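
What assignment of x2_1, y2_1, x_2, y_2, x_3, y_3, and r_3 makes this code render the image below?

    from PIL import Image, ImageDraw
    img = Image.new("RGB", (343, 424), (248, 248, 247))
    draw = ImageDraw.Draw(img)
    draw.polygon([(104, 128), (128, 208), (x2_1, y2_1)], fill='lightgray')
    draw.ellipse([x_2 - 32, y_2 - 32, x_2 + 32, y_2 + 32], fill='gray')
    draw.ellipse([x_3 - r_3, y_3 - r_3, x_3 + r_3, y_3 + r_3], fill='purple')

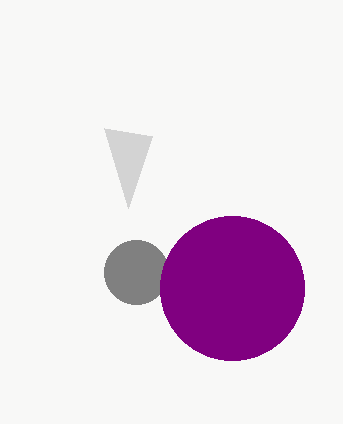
x2_1 = 152; y2_1 = 136; x_2 = 136; y_2 = 272; x_3 = 232; y_3 = 288; r_3 = 72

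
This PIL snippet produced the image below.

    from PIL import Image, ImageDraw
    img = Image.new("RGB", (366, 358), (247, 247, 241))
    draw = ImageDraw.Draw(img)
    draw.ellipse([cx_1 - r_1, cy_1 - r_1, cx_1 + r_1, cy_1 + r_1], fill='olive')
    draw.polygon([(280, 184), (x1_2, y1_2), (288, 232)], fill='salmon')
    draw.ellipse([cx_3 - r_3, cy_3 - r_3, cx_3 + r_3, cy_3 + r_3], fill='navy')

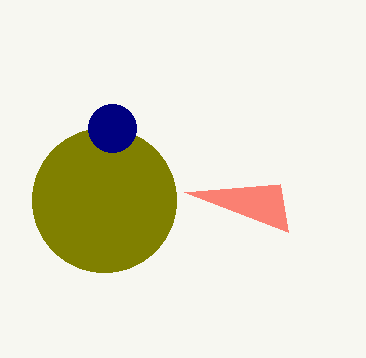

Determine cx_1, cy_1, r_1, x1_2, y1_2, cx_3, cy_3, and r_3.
cx_1 = 104
cy_1 = 200
r_1 = 72
x1_2 = 184
y1_2 = 192
cx_3 = 112
cy_3 = 128
r_3 = 24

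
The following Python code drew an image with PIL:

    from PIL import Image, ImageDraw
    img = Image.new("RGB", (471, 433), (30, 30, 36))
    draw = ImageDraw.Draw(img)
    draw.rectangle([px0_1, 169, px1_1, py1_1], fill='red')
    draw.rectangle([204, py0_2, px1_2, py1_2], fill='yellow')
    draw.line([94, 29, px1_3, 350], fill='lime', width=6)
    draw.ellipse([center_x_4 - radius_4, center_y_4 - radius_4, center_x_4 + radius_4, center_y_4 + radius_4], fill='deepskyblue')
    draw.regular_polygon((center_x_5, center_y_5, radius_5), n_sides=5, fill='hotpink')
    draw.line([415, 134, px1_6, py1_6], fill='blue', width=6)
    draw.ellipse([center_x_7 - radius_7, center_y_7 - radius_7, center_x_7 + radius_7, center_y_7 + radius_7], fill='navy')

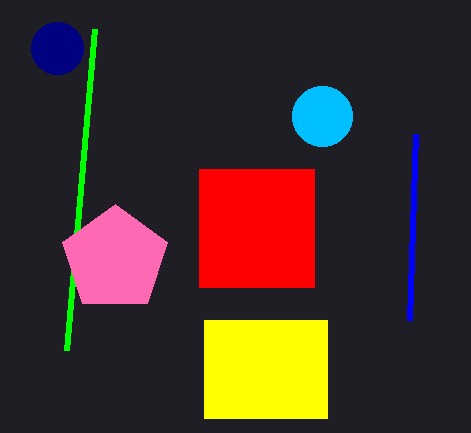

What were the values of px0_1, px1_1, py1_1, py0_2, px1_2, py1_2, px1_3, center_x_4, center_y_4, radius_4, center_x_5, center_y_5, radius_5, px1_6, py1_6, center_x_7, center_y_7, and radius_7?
px0_1 = 199
px1_1 = 314
py1_1 = 287
py0_2 = 320
px1_2 = 327
py1_2 = 418
px1_3 = 66
center_x_4 = 322
center_y_4 = 116
radius_4 = 30
center_x_5 = 115
center_y_5 = 259
radius_5 = 55
px1_6 = 409
py1_6 = 320
center_x_7 = 57
center_y_7 = 48
radius_7 = 26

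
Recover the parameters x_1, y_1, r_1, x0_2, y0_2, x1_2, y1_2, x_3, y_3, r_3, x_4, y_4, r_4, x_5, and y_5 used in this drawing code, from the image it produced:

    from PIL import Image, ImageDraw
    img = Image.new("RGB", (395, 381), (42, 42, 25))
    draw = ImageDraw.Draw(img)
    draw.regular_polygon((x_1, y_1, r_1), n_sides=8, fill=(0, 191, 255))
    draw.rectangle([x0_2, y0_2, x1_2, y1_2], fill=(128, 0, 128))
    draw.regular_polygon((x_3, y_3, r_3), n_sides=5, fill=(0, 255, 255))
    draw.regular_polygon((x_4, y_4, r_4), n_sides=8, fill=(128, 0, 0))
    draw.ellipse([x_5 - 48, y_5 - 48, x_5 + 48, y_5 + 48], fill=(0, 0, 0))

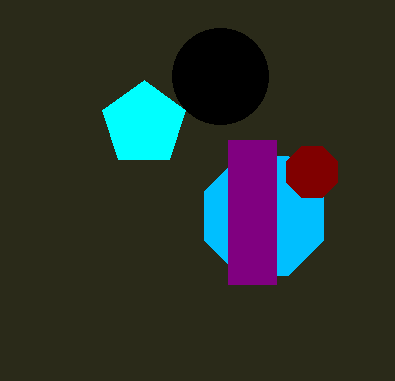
x_1 = 264; y_1 = 216; r_1 = 64; x0_2 = 228; y0_2 = 140; x1_2 = 276; y1_2 = 284; x_3 = 144; y_3 = 124; r_3 = 44; x_4 = 312; y_4 = 172; r_4 = 28; x_5 = 220; y_5 = 76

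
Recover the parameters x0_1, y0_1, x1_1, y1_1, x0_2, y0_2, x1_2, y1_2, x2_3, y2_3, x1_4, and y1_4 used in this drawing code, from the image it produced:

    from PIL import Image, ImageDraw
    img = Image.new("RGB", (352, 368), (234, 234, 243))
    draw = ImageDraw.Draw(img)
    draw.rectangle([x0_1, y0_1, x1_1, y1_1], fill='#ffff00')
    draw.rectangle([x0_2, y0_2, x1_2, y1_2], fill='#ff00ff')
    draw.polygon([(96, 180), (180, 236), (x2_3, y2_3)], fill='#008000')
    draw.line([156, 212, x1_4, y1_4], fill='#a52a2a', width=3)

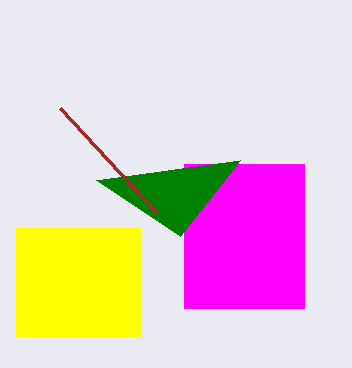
x0_1 = 16
y0_1 = 228
x1_1 = 140
y1_1 = 336
x0_2 = 184
y0_2 = 164
x1_2 = 304
y1_2 = 308
x2_3 = 240
y2_3 = 160
x1_4 = 60
y1_4 = 108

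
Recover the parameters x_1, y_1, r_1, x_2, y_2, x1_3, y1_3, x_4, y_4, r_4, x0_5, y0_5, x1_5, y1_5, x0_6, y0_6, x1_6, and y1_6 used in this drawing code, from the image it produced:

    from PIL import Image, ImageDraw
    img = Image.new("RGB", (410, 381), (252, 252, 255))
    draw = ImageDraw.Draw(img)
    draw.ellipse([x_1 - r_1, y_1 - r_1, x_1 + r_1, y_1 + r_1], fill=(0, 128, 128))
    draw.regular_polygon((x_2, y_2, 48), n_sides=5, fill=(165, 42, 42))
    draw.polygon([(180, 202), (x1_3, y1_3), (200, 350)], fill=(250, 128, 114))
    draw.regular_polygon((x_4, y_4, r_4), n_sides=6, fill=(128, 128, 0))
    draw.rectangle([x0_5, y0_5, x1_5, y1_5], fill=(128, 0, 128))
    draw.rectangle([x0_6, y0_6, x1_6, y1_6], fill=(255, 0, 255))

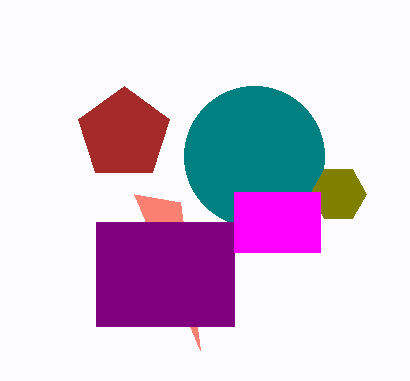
x_1 = 254; y_1 = 156; r_1 = 70; x_2 = 124; y_2 = 134; x1_3 = 134; y1_3 = 194; x_4 = 338; y_4 = 194; r_4 = 28; x0_5 = 96; y0_5 = 222; x1_5 = 234; y1_5 = 326; x0_6 = 234; y0_6 = 192; x1_6 = 320; y1_6 = 252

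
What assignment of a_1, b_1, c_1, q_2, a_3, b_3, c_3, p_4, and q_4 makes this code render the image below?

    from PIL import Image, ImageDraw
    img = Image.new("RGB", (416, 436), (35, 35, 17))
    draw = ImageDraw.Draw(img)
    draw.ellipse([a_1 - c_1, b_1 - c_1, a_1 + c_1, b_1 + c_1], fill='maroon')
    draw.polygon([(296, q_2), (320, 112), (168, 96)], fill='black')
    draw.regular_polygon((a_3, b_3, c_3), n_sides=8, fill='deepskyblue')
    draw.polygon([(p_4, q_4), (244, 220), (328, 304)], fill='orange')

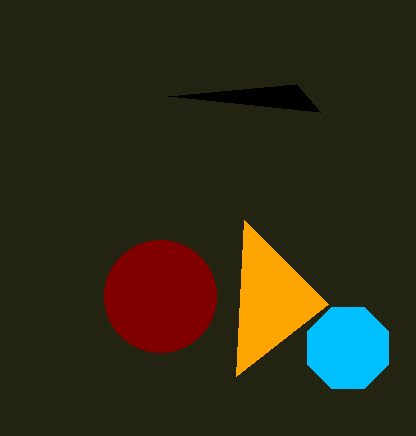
a_1 = 160
b_1 = 296
c_1 = 56
q_2 = 84
a_3 = 348
b_3 = 348
c_3 = 44
p_4 = 236
q_4 = 376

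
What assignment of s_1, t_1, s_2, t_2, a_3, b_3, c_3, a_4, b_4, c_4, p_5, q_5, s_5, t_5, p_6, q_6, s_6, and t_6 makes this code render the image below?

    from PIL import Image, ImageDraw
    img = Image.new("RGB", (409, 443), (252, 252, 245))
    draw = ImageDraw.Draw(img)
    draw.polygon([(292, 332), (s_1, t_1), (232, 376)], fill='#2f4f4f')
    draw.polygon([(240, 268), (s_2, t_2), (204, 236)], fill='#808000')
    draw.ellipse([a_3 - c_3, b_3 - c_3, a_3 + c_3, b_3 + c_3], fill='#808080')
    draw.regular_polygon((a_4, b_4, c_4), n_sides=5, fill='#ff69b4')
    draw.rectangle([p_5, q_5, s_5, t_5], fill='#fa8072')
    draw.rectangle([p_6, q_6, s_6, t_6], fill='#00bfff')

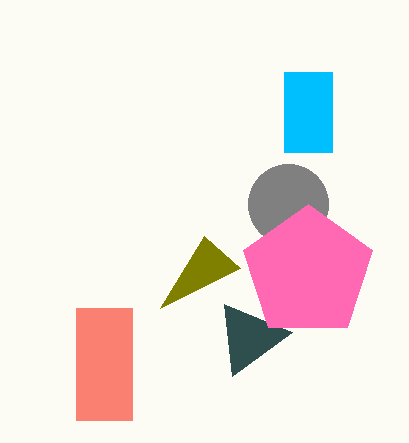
s_1 = 224; t_1 = 304; s_2 = 160; t_2 = 308; a_3 = 288; b_3 = 204; c_3 = 40; a_4 = 308; b_4 = 272; c_4 = 68; p_5 = 76; q_5 = 308; s_5 = 132; t_5 = 420; p_6 = 284; q_6 = 72; s_6 = 332; t_6 = 152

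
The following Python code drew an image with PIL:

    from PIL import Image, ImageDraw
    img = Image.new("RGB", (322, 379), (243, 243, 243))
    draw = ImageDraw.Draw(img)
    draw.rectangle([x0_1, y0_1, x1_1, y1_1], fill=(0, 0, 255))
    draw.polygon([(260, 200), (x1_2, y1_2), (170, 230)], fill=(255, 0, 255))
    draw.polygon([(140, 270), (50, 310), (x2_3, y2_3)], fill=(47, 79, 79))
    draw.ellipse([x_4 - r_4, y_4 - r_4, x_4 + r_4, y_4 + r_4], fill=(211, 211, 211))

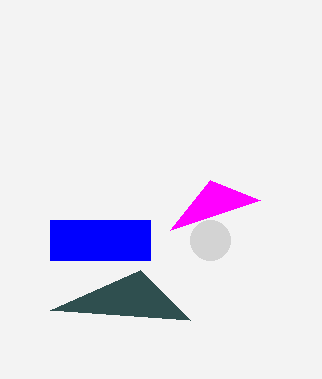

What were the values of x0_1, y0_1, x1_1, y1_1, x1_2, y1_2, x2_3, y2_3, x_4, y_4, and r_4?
x0_1 = 50; y0_1 = 220; x1_1 = 150; y1_1 = 260; x1_2 = 210; y1_2 = 180; x2_3 = 190; y2_3 = 320; x_4 = 210; y_4 = 240; r_4 = 20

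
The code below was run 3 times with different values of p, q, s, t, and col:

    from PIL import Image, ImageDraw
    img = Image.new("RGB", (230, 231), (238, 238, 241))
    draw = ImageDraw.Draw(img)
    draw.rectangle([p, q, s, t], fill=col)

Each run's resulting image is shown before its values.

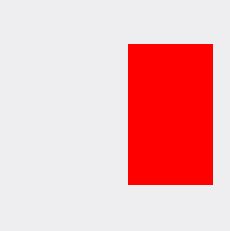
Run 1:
p = 128; q = 44; s = 212; t = 184; col = 'red'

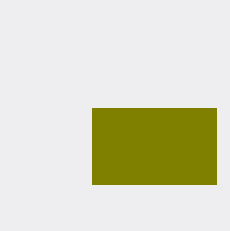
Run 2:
p = 92
q = 108
s = 216
t = 184
col = 'olive'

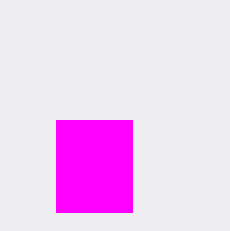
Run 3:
p = 56, q = 120, s = 132, t = 212, col = 'magenta'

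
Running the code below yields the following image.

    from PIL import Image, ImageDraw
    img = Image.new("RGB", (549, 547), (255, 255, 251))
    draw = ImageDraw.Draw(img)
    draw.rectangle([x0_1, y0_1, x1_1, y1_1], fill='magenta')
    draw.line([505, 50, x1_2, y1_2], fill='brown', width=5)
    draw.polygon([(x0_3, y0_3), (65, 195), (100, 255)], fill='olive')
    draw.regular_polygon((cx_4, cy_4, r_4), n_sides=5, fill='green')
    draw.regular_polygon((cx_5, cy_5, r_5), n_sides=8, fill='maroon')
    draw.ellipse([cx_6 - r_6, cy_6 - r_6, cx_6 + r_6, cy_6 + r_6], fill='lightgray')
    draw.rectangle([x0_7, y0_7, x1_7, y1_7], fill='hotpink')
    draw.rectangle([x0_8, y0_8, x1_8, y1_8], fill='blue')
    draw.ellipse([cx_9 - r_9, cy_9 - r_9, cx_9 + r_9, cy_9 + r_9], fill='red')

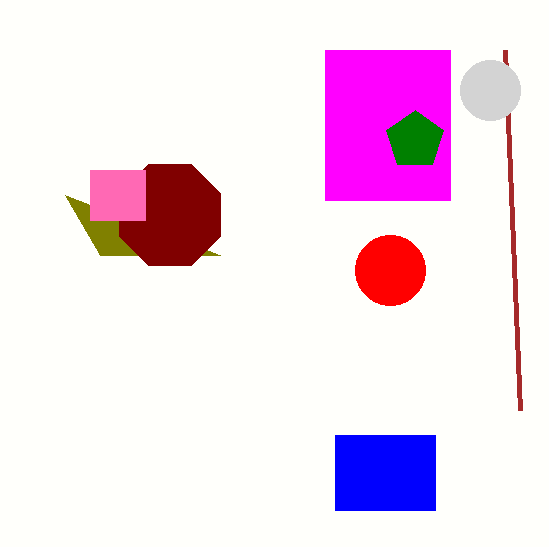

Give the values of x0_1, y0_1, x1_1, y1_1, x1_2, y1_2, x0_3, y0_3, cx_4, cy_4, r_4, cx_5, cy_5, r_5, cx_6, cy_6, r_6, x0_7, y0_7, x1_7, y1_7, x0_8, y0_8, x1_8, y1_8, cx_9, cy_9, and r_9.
x0_1 = 325, y0_1 = 50, x1_1 = 450, y1_1 = 200, x1_2 = 520, y1_2 = 410, x0_3 = 220, y0_3 = 255, cx_4 = 415, cy_4 = 140, r_4 = 30, cx_5 = 170, cy_5 = 215, r_5 = 55, cx_6 = 490, cy_6 = 90, r_6 = 30, x0_7 = 90, y0_7 = 170, x1_7 = 145, y1_7 = 220, x0_8 = 335, y0_8 = 435, x1_8 = 435, y1_8 = 510, cx_9 = 390, cy_9 = 270, r_9 = 35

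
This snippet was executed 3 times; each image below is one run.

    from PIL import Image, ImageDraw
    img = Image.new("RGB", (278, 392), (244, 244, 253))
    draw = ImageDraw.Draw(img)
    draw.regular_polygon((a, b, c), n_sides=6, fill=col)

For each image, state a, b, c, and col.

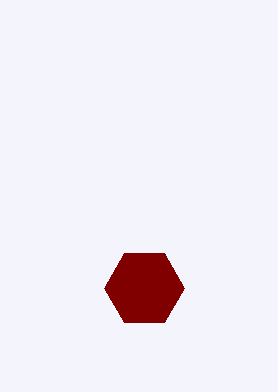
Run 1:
a = 144; b = 288; c = 40; col = 'maroon'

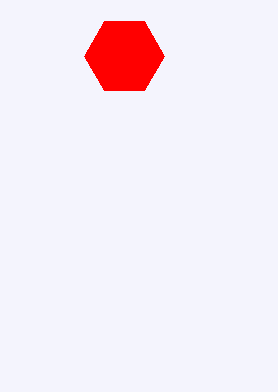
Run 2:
a = 124, b = 56, c = 40, col = 'red'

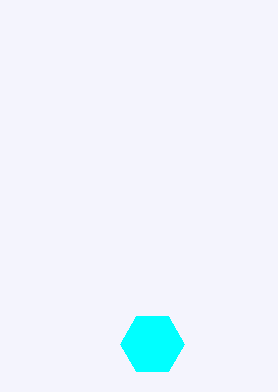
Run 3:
a = 152
b = 344
c = 32
col = 'cyan'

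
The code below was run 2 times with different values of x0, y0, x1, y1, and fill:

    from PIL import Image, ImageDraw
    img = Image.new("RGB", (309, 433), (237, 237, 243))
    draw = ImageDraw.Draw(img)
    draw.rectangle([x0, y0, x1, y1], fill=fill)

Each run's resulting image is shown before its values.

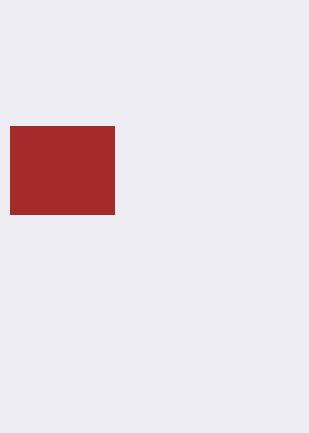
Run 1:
x0 = 10; y0 = 126; x1 = 114; y1 = 214; fill = 'brown'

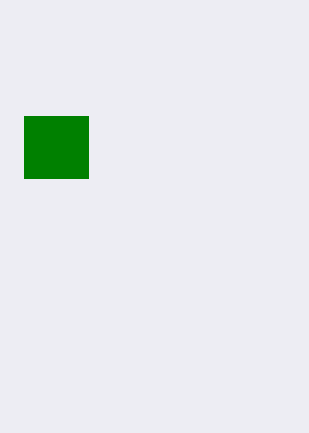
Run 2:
x0 = 24
y0 = 116
x1 = 88
y1 = 178
fill = 'green'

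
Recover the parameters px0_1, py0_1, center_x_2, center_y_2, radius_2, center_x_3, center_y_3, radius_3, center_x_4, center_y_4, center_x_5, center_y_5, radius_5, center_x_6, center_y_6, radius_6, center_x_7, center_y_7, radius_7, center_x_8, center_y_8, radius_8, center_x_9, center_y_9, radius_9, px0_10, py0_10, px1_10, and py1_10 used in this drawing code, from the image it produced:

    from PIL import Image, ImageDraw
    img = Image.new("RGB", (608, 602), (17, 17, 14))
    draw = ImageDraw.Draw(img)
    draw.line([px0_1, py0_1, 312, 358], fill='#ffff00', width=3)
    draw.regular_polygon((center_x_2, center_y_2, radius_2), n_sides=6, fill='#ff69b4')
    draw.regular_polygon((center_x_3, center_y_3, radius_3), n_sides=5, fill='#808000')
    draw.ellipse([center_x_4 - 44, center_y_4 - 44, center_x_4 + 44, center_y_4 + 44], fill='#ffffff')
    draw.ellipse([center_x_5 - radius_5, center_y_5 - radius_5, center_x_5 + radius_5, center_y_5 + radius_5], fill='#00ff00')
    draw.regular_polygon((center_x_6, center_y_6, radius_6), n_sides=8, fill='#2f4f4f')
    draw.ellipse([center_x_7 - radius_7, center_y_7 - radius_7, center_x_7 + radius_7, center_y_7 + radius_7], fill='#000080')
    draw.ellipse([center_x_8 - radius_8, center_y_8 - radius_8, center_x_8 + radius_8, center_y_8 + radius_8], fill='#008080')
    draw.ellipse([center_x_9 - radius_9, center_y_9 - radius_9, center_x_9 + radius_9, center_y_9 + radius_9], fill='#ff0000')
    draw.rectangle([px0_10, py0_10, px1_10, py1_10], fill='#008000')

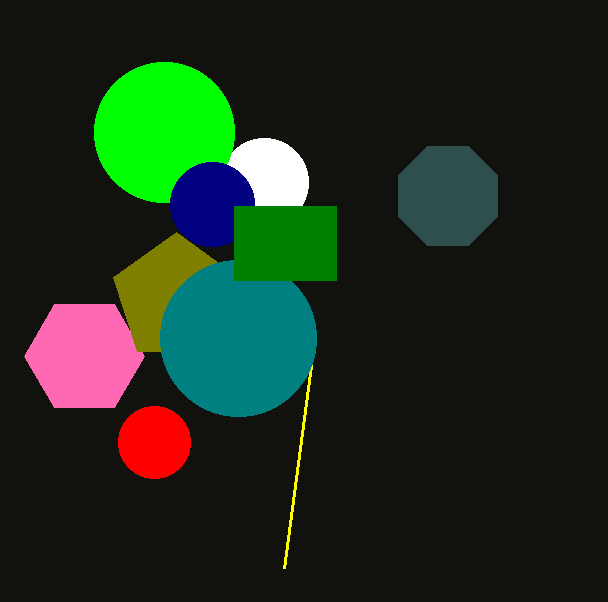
px0_1 = 284, py0_1 = 568, center_x_2 = 84, center_y_2 = 356, radius_2 = 60, center_x_3 = 176, center_y_3 = 298, radius_3 = 66, center_x_4 = 264, center_y_4 = 182, center_x_5 = 164, center_y_5 = 132, radius_5 = 70, center_x_6 = 448, center_y_6 = 196, radius_6 = 54, center_x_7 = 212, center_y_7 = 204, radius_7 = 42, center_x_8 = 238, center_y_8 = 338, radius_8 = 78, center_x_9 = 154, center_y_9 = 442, radius_9 = 36, px0_10 = 234, py0_10 = 206, px1_10 = 336, py1_10 = 280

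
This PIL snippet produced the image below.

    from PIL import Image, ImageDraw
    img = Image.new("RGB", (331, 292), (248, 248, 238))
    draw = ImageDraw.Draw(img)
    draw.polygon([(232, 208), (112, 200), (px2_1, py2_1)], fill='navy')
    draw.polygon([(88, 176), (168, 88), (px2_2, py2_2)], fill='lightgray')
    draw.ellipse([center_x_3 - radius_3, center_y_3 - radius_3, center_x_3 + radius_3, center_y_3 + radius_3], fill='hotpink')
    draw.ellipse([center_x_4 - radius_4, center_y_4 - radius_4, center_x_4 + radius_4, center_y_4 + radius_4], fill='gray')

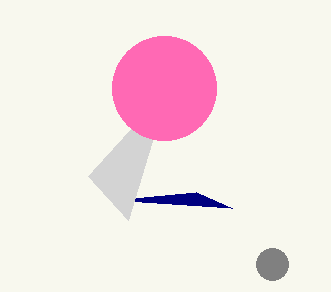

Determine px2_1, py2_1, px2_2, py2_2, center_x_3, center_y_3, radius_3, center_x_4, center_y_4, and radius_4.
px2_1 = 196; py2_1 = 192; px2_2 = 128; py2_2 = 220; center_x_3 = 164; center_y_3 = 88; radius_3 = 52; center_x_4 = 272; center_y_4 = 264; radius_4 = 16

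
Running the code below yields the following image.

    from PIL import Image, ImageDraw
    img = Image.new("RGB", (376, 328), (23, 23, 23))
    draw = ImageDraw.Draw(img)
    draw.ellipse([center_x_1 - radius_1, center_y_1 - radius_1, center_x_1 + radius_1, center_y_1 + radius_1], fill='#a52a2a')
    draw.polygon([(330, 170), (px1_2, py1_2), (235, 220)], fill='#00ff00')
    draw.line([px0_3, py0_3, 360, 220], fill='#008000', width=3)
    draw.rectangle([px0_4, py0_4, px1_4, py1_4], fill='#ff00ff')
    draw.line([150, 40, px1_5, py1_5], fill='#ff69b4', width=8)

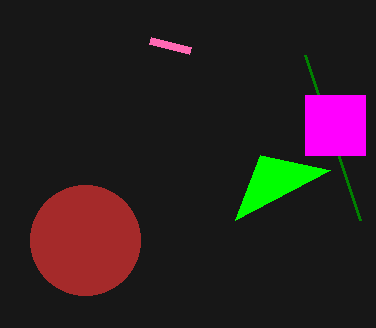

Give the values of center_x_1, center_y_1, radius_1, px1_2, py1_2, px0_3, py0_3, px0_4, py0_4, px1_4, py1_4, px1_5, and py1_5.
center_x_1 = 85, center_y_1 = 240, radius_1 = 55, px1_2 = 260, py1_2 = 155, px0_3 = 305, py0_3 = 55, px0_4 = 305, py0_4 = 95, px1_4 = 365, py1_4 = 155, px1_5 = 190, py1_5 = 50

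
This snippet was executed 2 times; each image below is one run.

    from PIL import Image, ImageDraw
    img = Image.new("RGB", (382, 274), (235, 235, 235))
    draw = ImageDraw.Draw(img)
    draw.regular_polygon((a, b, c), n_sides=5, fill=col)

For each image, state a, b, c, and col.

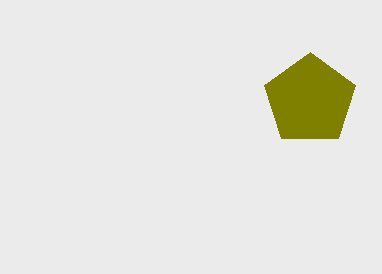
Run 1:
a = 310; b = 100; c = 48; col = 'olive'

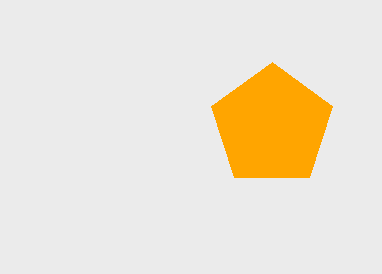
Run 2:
a = 272
b = 126
c = 64
col = 'orange'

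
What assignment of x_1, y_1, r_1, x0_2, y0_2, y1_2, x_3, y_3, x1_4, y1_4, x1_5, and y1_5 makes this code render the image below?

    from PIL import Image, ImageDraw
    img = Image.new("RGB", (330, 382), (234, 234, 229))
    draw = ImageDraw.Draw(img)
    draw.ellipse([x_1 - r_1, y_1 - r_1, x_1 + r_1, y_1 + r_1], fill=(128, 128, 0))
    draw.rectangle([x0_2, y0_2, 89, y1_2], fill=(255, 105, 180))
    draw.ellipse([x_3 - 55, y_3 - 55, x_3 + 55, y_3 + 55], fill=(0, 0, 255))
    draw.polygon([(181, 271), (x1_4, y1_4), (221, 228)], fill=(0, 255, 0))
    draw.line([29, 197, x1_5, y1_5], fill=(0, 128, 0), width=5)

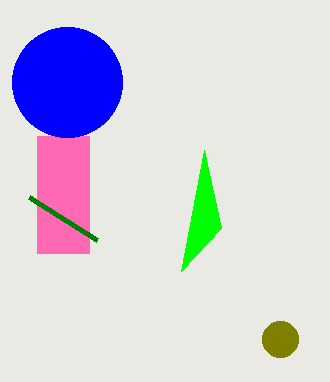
x_1 = 280
y_1 = 339
r_1 = 18
x0_2 = 37
y0_2 = 136
y1_2 = 253
x_3 = 67
y_3 = 82
x1_4 = 204
y1_4 = 150
x1_5 = 97
y1_5 = 240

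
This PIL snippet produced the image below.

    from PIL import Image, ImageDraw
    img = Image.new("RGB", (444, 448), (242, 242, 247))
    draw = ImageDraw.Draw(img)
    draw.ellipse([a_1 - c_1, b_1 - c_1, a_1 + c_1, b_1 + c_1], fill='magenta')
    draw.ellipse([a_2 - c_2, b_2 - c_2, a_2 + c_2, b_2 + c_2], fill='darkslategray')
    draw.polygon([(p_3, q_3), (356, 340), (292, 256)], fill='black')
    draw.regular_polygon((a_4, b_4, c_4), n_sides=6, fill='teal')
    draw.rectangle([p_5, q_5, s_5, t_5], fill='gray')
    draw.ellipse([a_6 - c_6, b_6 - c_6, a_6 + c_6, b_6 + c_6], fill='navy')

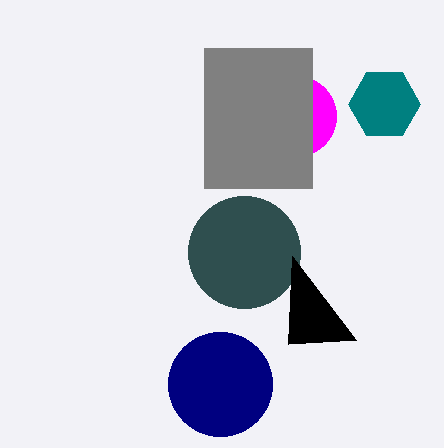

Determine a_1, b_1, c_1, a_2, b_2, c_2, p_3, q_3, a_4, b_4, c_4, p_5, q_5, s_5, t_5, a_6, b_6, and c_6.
a_1 = 296
b_1 = 116
c_1 = 40
a_2 = 244
b_2 = 252
c_2 = 56
p_3 = 288
q_3 = 344
a_4 = 384
b_4 = 104
c_4 = 36
p_5 = 204
q_5 = 48
s_5 = 312
t_5 = 188
a_6 = 220
b_6 = 384
c_6 = 52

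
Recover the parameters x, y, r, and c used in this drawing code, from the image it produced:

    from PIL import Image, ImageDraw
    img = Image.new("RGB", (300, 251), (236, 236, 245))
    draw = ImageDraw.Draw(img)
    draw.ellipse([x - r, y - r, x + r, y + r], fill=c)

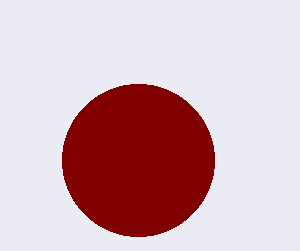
x = 138
y = 160
r = 76
c = 'maroon'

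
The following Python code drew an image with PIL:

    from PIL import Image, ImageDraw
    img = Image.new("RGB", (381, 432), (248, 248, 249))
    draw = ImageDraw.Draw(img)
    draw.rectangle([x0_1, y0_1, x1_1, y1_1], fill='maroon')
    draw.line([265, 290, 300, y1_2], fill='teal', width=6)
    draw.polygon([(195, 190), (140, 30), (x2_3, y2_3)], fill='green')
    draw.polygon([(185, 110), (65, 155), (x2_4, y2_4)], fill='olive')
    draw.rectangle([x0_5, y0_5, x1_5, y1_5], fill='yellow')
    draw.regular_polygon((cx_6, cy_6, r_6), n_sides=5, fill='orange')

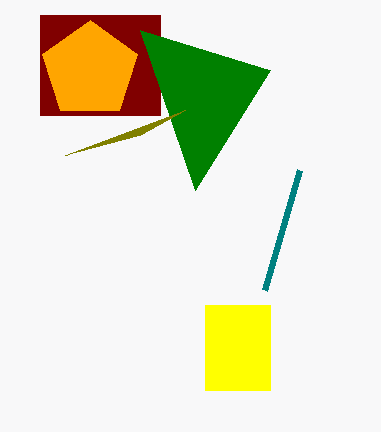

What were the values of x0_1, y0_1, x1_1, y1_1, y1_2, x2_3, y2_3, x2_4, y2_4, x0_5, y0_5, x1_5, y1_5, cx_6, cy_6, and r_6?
x0_1 = 40, y0_1 = 15, x1_1 = 160, y1_1 = 115, y1_2 = 170, x2_3 = 270, y2_3 = 70, x2_4 = 140, y2_4 = 135, x0_5 = 205, y0_5 = 305, x1_5 = 270, y1_5 = 390, cx_6 = 90, cy_6 = 70, r_6 = 50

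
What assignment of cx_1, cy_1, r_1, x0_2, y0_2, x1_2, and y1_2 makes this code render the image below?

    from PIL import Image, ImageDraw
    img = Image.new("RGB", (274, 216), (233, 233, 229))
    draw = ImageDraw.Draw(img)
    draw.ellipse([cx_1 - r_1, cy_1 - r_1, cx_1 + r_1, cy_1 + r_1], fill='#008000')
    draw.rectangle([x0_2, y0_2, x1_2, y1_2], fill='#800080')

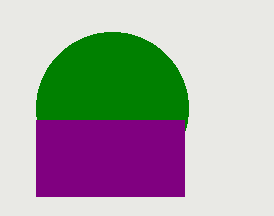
cx_1 = 112, cy_1 = 108, r_1 = 76, x0_2 = 36, y0_2 = 120, x1_2 = 184, y1_2 = 196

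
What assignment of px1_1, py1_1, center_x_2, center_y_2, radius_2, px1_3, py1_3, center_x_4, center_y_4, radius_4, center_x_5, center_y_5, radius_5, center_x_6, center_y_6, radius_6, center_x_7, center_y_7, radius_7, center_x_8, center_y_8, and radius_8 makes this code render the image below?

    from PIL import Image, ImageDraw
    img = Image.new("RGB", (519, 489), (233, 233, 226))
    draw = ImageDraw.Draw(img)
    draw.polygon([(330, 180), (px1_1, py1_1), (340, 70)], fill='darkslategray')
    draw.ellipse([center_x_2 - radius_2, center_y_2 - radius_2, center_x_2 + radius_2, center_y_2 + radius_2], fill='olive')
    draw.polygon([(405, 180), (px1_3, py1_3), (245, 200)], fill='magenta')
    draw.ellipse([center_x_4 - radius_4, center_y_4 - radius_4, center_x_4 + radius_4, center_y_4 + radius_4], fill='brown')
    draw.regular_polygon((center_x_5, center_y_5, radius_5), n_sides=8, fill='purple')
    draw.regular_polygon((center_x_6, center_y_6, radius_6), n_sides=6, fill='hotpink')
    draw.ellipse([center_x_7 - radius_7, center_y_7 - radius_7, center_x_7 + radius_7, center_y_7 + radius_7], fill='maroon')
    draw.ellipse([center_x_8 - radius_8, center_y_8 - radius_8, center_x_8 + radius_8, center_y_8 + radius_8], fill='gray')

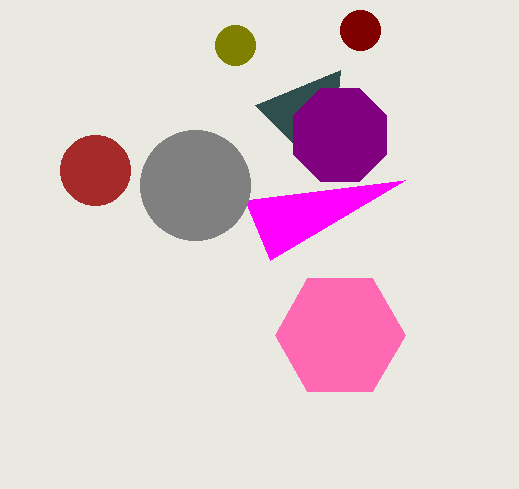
px1_1 = 255; py1_1 = 105; center_x_2 = 235; center_y_2 = 45; radius_2 = 20; px1_3 = 270; py1_3 = 260; center_x_4 = 95; center_y_4 = 170; radius_4 = 35; center_x_5 = 340; center_y_5 = 135; radius_5 = 50; center_x_6 = 340; center_y_6 = 335; radius_6 = 65; center_x_7 = 360; center_y_7 = 30; radius_7 = 20; center_x_8 = 195; center_y_8 = 185; radius_8 = 55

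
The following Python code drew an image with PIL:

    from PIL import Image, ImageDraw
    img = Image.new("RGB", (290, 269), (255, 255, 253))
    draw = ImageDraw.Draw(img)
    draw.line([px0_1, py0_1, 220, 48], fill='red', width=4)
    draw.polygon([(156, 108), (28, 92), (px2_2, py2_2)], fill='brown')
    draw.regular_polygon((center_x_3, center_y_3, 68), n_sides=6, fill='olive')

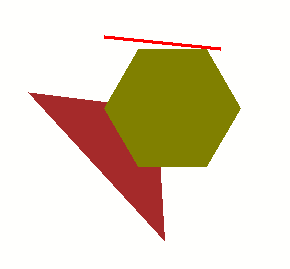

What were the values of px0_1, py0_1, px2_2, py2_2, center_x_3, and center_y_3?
px0_1 = 104; py0_1 = 36; px2_2 = 164; py2_2 = 240; center_x_3 = 172; center_y_3 = 108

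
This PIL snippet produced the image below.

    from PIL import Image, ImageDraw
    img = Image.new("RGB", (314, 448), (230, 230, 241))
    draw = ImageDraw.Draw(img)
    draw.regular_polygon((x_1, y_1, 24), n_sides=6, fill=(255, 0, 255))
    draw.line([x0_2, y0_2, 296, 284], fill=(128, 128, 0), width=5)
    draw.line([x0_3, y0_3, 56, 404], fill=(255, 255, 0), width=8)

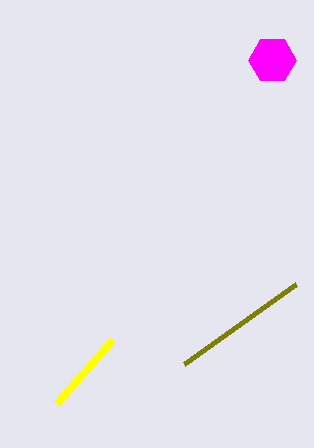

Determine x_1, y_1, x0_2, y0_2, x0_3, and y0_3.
x_1 = 272, y_1 = 60, x0_2 = 184, y0_2 = 364, x0_3 = 112, y0_3 = 340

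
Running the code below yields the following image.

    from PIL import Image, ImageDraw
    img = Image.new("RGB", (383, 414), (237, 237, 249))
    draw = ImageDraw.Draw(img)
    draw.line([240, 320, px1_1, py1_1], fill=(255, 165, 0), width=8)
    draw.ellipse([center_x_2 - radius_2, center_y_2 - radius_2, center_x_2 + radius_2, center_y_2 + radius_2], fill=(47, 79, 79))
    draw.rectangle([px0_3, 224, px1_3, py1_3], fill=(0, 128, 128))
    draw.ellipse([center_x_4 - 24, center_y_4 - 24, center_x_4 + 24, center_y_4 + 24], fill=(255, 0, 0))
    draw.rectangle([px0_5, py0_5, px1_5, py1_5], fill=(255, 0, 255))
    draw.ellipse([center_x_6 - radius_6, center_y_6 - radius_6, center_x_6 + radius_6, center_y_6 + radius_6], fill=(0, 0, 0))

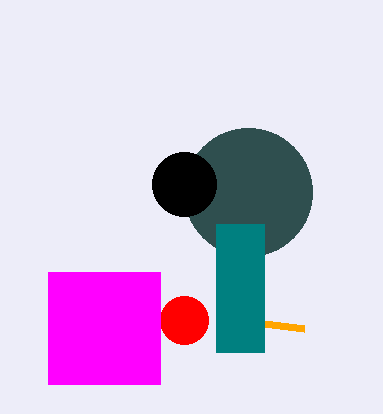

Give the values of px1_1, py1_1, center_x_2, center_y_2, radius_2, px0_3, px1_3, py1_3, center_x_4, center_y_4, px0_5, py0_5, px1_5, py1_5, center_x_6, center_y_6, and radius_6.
px1_1 = 304, py1_1 = 328, center_x_2 = 248, center_y_2 = 192, radius_2 = 64, px0_3 = 216, px1_3 = 264, py1_3 = 352, center_x_4 = 184, center_y_4 = 320, px0_5 = 48, py0_5 = 272, px1_5 = 160, py1_5 = 384, center_x_6 = 184, center_y_6 = 184, radius_6 = 32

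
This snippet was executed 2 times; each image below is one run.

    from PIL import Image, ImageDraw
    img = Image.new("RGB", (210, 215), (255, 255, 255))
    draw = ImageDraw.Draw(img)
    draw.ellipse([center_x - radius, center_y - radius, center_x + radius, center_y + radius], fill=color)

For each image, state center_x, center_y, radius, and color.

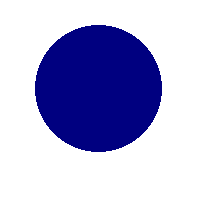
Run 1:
center_x = 98; center_y = 88; radius = 63; color = 'navy'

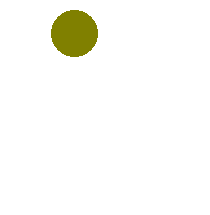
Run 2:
center_x = 74; center_y = 33; radius = 23; color = 'olive'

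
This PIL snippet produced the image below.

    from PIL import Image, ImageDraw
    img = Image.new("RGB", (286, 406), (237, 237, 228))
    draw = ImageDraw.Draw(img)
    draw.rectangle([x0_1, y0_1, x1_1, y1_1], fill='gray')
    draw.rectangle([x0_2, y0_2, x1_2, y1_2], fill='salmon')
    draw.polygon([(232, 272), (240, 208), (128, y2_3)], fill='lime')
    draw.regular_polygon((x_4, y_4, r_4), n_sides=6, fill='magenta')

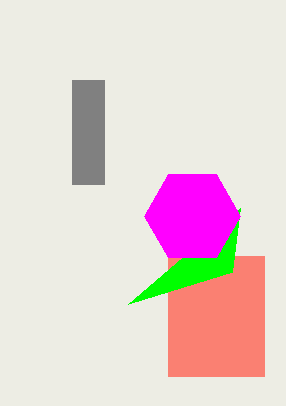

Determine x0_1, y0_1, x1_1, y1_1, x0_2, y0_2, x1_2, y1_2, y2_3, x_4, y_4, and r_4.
x0_1 = 72, y0_1 = 80, x1_1 = 104, y1_1 = 184, x0_2 = 168, y0_2 = 256, x1_2 = 264, y1_2 = 376, y2_3 = 304, x_4 = 192, y_4 = 216, r_4 = 48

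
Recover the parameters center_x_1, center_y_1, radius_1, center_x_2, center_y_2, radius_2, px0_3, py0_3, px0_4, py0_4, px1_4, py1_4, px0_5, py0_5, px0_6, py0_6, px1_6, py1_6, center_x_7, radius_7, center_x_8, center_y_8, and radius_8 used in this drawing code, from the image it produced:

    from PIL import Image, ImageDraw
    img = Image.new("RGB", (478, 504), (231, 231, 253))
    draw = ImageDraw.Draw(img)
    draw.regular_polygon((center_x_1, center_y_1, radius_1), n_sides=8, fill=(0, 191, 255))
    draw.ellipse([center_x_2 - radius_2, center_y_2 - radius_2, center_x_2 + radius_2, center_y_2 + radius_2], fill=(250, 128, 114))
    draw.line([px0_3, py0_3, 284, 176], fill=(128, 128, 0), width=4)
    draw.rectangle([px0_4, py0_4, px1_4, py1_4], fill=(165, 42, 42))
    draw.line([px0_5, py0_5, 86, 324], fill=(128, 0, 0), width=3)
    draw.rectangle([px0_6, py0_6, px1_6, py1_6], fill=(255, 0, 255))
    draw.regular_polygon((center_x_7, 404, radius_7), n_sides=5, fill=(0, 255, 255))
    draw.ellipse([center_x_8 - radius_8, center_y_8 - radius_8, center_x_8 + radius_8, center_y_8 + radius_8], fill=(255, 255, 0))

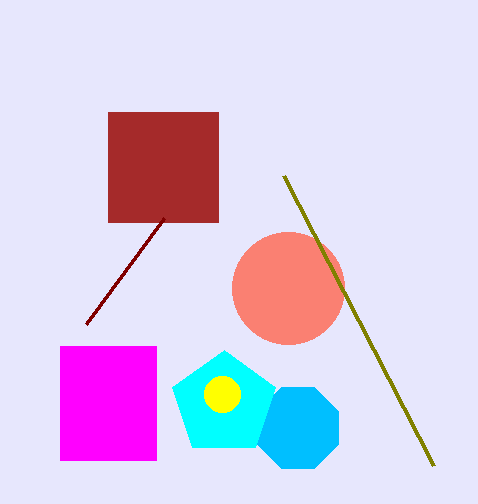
center_x_1 = 298; center_y_1 = 428; radius_1 = 44; center_x_2 = 288; center_y_2 = 288; radius_2 = 56; px0_3 = 434; py0_3 = 466; px0_4 = 108; py0_4 = 112; px1_4 = 218; py1_4 = 222; px0_5 = 164; py0_5 = 218; px0_6 = 60; py0_6 = 346; px1_6 = 156; py1_6 = 460; center_x_7 = 224; radius_7 = 54; center_x_8 = 222; center_y_8 = 394; radius_8 = 18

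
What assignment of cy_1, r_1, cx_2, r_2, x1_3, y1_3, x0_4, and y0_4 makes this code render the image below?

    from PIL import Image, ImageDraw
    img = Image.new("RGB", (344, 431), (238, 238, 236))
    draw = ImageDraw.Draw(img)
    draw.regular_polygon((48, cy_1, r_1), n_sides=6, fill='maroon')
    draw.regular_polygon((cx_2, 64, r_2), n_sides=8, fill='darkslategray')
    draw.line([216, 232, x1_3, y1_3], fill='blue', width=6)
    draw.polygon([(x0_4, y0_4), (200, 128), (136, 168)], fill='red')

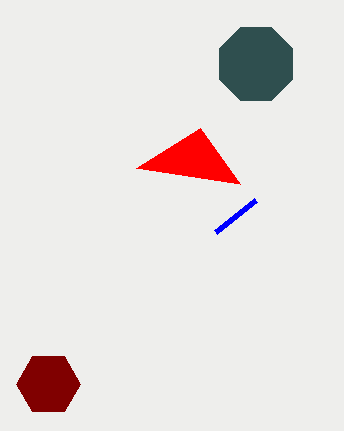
cy_1 = 384
r_1 = 32
cx_2 = 256
r_2 = 40
x1_3 = 256
y1_3 = 200
x0_4 = 240
y0_4 = 184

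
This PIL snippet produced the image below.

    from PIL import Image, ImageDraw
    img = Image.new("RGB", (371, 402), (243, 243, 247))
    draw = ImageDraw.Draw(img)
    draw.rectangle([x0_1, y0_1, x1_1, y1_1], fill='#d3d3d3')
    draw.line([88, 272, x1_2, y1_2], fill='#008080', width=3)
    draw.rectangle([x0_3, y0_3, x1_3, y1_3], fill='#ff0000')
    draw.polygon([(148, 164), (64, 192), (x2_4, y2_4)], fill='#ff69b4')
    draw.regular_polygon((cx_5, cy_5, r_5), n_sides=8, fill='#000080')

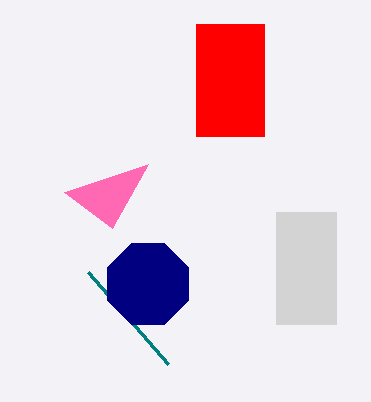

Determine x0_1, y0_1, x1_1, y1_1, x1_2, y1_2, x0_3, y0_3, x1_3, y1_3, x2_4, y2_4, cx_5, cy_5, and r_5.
x0_1 = 276, y0_1 = 212, x1_1 = 336, y1_1 = 324, x1_2 = 168, y1_2 = 364, x0_3 = 196, y0_3 = 24, x1_3 = 264, y1_3 = 136, x2_4 = 112, y2_4 = 228, cx_5 = 148, cy_5 = 284, r_5 = 44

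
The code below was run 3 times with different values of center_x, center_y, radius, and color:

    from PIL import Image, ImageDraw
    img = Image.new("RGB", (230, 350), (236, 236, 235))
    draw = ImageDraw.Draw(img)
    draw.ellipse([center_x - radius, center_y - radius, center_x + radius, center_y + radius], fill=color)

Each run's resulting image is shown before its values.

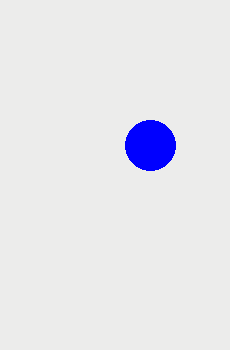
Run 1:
center_x = 150
center_y = 145
radius = 25
color = 'blue'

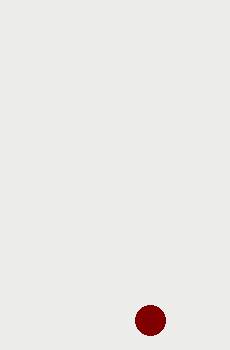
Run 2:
center_x = 150; center_y = 320; radius = 15; color = 'maroon'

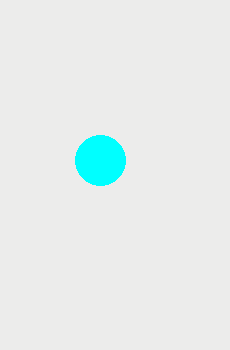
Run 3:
center_x = 100
center_y = 160
radius = 25
color = 'cyan'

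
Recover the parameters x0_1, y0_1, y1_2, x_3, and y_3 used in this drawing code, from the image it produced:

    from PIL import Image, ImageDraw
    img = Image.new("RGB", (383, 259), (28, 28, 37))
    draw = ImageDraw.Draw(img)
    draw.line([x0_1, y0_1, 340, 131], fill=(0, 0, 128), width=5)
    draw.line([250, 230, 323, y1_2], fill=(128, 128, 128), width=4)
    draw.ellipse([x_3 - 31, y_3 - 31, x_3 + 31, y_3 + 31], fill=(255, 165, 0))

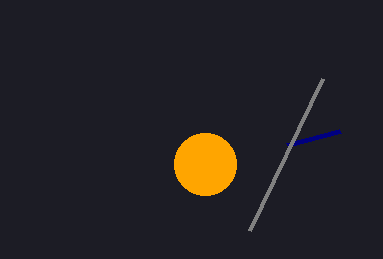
x0_1 = 287
y0_1 = 145
y1_2 = 78
x_3 = 205
y_3 = 164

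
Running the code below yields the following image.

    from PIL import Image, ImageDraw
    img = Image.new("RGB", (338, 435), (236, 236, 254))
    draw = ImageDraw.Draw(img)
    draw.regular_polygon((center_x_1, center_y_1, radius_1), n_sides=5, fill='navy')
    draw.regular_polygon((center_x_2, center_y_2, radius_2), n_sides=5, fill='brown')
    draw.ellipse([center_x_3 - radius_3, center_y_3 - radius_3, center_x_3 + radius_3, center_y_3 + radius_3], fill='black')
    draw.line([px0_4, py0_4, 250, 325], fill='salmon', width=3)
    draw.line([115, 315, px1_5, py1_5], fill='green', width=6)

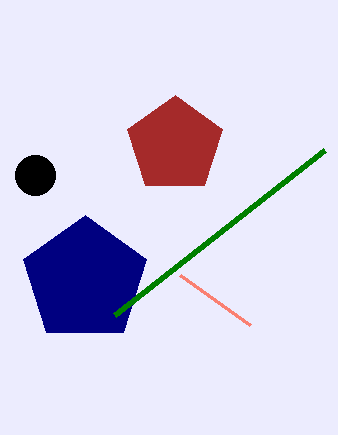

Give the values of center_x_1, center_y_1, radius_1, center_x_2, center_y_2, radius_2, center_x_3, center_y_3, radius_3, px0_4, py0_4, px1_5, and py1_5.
center_x_1 = 85; center_y_1 = 280; radius_1 = 65; center_x_2 = 175; center_y_2 = 145; radius_2 = 50; center_x_3 = 35; center_y_3 = 175; radius_3 = 20; px0_4 = 180; py0_4 = 275; px1_5 = 325; py1_5 = 150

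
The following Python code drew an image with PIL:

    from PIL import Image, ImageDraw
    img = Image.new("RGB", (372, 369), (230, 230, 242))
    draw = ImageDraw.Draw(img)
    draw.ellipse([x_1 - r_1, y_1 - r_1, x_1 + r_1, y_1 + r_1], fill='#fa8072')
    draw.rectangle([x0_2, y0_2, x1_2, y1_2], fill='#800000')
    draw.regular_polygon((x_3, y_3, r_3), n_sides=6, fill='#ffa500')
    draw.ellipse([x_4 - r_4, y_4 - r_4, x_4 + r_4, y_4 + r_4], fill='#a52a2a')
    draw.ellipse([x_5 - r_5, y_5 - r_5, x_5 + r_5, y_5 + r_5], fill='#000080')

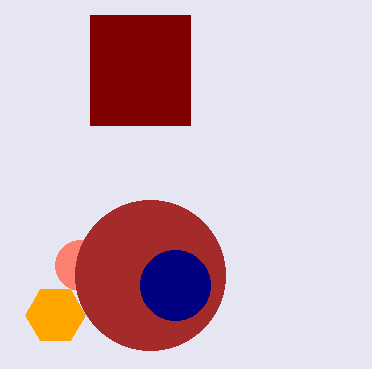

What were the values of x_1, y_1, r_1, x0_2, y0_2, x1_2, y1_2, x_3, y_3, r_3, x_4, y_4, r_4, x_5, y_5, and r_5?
x_1 = 80, y_1 = 265, r_1 = 25, x0_2 = 90, y0_2 = 15, x1_2 = 190, y1_2 = 125, x_3 = 55, y_3 = 315, r_3 = 30, x_4 = 150, y_4 = 275, r_4 = 75, x_5 = 175, y_5 = 285, r_5 = 35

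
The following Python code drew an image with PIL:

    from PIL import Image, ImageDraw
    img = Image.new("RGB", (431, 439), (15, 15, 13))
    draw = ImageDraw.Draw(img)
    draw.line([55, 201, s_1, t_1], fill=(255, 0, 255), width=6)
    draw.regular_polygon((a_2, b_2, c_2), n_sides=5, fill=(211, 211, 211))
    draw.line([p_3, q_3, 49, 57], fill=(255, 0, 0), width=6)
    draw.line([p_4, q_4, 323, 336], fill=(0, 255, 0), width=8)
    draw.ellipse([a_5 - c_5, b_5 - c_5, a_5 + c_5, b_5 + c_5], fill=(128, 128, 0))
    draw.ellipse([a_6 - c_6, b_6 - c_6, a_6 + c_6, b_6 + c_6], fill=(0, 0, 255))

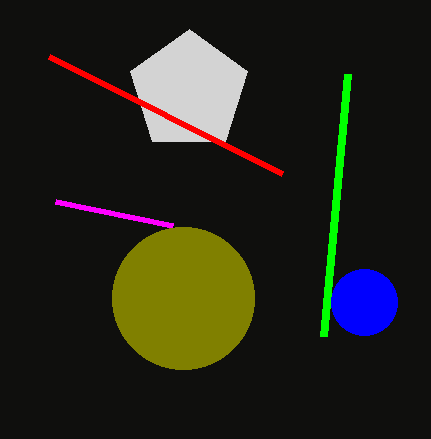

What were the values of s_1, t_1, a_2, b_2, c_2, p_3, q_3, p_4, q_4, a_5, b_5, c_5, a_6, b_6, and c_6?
s_1 = 172; t_1 = 225; a_2 = 189; b_2 = 91; c_2 = 62; p_3 = 282; q_3 = 174; p_4 = 347; q_4 = 74; a_5 = 183; b_5 = 298; c_5 = 71; a_6 = 364; b_6 = 302; c_6 = 33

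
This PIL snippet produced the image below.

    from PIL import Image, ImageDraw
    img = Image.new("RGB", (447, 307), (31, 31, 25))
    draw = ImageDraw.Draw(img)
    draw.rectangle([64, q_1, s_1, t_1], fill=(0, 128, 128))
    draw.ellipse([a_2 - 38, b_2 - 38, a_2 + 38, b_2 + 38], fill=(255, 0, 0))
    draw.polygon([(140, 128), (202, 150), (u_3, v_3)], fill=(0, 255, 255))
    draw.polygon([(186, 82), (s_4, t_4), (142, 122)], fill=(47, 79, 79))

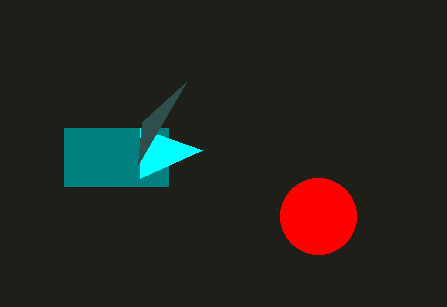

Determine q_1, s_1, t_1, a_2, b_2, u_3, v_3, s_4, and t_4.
q_1 = 128
s_1 = 168
t_1 = 186
a_2 = 318
b_2 = 216
u_3 = 140
v_3 = 178
s_4 = 138
t_4 = 164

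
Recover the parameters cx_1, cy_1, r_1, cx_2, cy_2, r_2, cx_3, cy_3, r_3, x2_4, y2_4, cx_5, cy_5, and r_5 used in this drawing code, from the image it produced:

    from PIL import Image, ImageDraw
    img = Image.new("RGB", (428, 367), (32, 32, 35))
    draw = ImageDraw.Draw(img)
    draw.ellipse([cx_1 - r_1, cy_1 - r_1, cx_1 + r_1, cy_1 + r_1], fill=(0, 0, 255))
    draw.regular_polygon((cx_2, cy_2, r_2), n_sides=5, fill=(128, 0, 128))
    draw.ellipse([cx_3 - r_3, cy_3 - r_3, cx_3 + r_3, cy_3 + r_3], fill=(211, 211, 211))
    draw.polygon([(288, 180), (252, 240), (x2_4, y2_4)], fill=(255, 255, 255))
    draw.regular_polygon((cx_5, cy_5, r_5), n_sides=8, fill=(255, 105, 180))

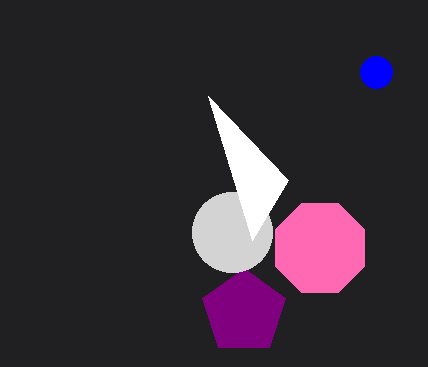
cx_1 = 376
cy_1 = 72
r_1 = 16
cx_2 = 244
cy_2 = 312
r_2 = 44
cx_3 = 232
cy_3 = 232
r_3 = 40
x2_4 = 208
y2_4 = 96
cx_5 = 320
cy_5 = 248
r_5 = 48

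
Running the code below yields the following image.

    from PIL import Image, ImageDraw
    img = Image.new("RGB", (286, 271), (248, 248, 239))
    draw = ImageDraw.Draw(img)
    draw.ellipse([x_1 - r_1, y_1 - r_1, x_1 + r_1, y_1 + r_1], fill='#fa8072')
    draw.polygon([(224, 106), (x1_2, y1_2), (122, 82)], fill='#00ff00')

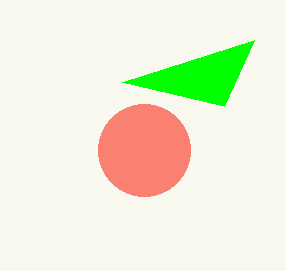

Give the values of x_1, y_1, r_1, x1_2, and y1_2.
x_1 = 144, y_1 = 150, r_1 = 46, x1_2 = 254, y1_2 = 40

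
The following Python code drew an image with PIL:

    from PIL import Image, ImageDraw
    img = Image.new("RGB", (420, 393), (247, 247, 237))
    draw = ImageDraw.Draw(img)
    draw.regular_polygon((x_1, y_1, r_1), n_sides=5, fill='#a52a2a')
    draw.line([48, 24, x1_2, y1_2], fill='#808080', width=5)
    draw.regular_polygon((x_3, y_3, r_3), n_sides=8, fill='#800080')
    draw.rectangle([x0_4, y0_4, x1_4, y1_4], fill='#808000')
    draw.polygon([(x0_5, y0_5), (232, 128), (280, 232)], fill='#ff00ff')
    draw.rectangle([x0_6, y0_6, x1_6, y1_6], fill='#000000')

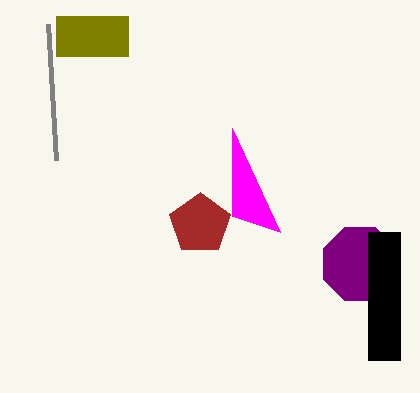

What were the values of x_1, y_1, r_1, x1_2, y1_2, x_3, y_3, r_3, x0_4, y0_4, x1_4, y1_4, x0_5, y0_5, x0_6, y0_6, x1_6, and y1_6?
x_1 = 200; y_1 = 224; r_1 = 32; x1_2 = 56; y1_2 = 160; x_3 = 360; y_3 = 264; r_3 = 40; x0_4 = 56; y0_4 = 16; x1_4 = 128; y1_4 = 56; x0_5 = 232; y0_5 = 216; x0_6 = 368; y0_6 = 232; x1_6 = 400; y1_6 = 360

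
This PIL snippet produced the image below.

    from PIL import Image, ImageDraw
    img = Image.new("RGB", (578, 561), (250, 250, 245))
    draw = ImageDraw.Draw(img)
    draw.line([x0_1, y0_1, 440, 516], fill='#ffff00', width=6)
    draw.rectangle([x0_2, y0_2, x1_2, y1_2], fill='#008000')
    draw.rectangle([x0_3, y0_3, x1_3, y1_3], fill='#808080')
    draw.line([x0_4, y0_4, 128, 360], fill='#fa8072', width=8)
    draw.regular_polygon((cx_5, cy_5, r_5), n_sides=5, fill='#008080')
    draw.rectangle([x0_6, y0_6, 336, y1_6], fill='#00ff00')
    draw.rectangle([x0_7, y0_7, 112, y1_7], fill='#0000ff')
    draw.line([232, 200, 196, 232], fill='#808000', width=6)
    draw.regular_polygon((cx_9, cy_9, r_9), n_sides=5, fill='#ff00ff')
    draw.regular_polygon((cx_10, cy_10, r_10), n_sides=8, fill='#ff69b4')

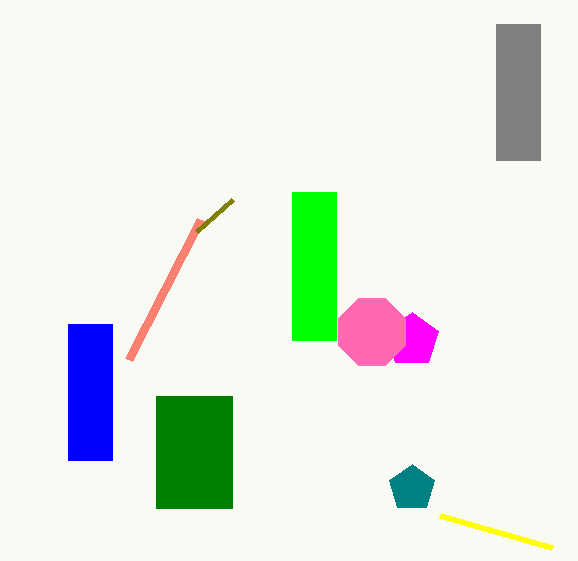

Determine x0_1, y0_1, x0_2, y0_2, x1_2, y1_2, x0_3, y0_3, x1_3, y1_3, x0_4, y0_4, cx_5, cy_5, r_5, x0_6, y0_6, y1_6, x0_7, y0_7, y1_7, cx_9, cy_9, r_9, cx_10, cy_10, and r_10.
x0_1 = 552; y0_1 = 548; x0_2 = 156; y0_2 = 396; x1_2 = 232; y1_2 = 508; x0_3 = 496; y0_3 = 24; x1_3 = 540; y1_3 = 160; x0_4 = 200; y0_4 = 220; cx_5 = 412; cy_5 = 488; r_5 = 24; x0_6 = 292; y0_6 = 192; y1_6 = 340; x0_7 = 68; y0_7 = 324; y1_7 = 460; cx_9 = 412; cy_9 = 340; r_9 = 28; cx_10 = 372; cy_10 = 332; r_10 = 36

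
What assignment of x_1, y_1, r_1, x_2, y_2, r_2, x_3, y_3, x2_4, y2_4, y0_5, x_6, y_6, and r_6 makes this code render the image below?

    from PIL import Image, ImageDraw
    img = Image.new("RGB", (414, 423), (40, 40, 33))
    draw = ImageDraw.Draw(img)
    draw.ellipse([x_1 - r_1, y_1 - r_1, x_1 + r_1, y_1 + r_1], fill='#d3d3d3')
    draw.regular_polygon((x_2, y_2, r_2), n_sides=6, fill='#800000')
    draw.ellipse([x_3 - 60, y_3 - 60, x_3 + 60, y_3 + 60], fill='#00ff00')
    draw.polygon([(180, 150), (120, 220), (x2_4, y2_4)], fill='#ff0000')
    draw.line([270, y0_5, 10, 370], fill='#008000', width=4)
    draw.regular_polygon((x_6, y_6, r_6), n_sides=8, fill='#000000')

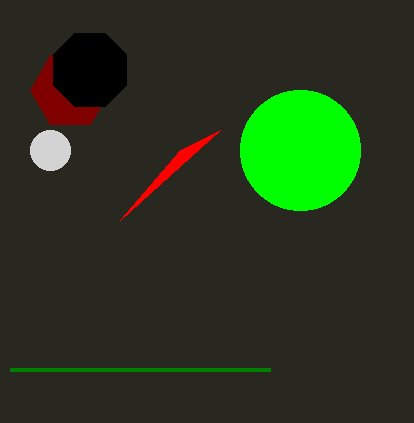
x_1 = 50; y_1 = 150; r_1 = 20; x_2 = 70; y_2 = 90; r_2 = 40; x_3 = 300; y_3 = 150; x2_4 = 220; y2_4 = 130; y0_5 = 370; x_6 = 90; y_6 = 70; r_6 = 40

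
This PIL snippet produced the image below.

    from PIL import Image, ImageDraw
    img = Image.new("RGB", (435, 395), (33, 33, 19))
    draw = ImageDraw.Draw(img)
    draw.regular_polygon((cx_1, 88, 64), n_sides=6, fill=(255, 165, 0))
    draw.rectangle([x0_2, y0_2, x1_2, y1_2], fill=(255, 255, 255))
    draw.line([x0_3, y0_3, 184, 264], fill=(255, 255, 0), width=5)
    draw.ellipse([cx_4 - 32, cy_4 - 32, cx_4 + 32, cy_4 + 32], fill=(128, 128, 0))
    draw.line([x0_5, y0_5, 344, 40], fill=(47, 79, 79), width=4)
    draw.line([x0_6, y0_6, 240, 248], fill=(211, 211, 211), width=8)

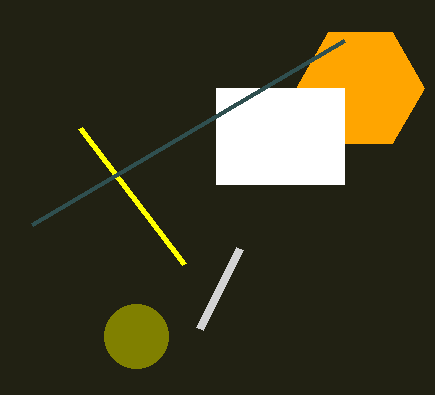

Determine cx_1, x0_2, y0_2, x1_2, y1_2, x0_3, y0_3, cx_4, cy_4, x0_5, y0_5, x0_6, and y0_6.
cx_1 = 360, x0_2 = 216, y0_2 = 88, x1_2 = 344, y1_2 = 184, x0_3 = 80, y0_3 = 128, cx_4 = 136, cy_4 = 336, x0_5 = 32, y0_5 = 224, x0_6 = 200, y0_6 = 328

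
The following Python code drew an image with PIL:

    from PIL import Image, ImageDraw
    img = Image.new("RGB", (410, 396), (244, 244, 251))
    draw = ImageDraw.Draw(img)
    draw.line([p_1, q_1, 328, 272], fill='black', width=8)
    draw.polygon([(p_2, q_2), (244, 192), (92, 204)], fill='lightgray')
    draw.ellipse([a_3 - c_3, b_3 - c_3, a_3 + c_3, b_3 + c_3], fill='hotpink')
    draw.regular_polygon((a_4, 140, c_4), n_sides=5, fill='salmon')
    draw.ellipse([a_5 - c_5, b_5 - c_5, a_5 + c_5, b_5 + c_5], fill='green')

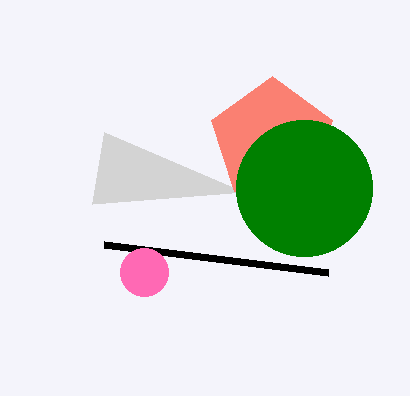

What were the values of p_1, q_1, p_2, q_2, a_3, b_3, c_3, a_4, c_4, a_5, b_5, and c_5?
p_1 = 104
q_1 = 244
p_2 = 104
q_2 = 132
a_3 = 144
b_3 = 272
c_3 = 24
a_4 = 272
c_4 = 64
a_5 = 304
b_5 = 188
c_5 = 68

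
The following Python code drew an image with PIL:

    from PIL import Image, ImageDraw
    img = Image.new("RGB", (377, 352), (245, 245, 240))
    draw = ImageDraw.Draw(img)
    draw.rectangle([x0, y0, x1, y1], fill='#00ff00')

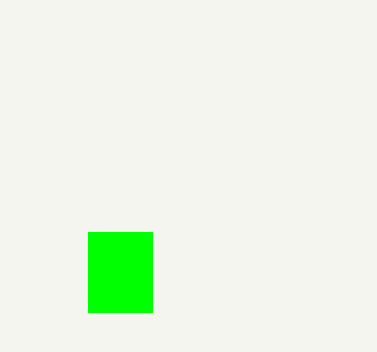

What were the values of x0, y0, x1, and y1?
x0 = 88
y0 = 232
x1 = 152
y1 = 312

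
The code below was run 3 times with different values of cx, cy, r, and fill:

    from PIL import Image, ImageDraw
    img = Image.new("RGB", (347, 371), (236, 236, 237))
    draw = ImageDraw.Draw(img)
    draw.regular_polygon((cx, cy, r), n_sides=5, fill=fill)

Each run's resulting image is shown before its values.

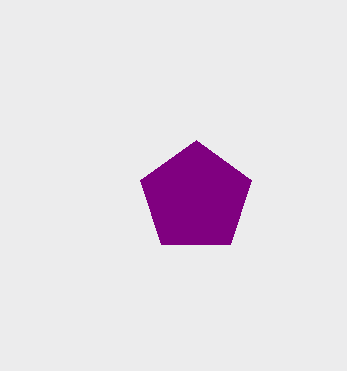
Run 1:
cx = 196; cy = 198; r = 58; fill = 'purple'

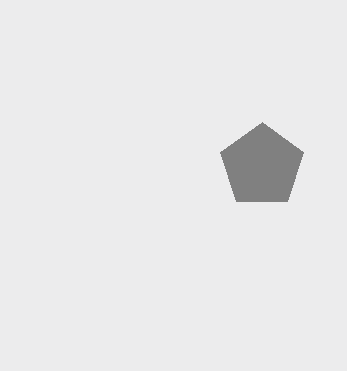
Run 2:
cx = 262
cy = 166
r = 44
fill = 'gray'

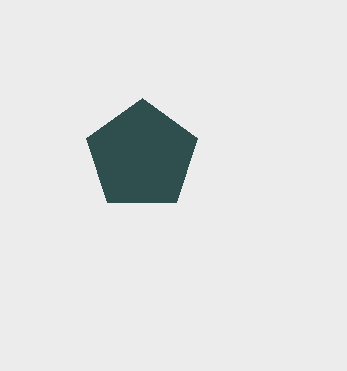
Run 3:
cx = 142, cy = 156, r = 58, fill = 'darkslategray'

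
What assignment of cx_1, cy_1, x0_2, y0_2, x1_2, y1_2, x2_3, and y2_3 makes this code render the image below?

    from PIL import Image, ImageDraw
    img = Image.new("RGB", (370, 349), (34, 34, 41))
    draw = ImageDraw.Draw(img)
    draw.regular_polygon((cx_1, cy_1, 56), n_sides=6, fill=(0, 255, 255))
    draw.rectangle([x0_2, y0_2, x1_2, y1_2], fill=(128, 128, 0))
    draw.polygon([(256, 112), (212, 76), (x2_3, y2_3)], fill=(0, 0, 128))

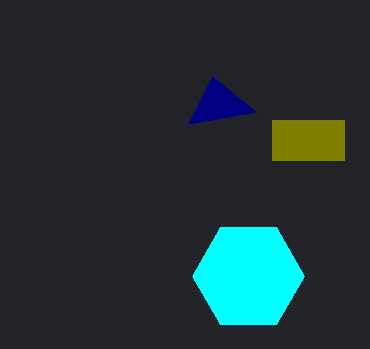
cx_1 = 248, cy_1 = 276, x0_2 = 272, y0_2 = 120, x1_2 = 344, y1_2 = 160, x2_3 = 188, y2_3 = 124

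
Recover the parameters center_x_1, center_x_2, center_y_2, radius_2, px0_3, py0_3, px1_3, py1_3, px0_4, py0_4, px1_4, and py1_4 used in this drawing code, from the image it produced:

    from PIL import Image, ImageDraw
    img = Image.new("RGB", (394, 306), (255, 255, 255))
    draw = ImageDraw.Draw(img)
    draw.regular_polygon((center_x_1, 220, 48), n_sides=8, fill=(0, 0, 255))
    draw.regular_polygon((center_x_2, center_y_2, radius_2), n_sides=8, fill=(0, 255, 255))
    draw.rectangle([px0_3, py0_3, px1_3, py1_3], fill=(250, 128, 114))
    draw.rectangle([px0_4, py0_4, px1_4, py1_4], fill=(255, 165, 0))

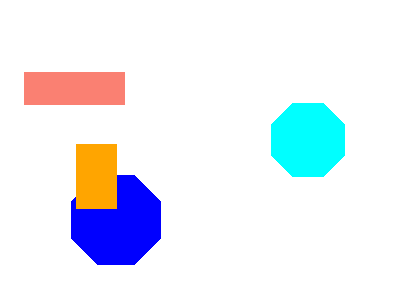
center_x_1 = 116; center_x_2 = 308; center_y_2 = 140; radius_2 = 40; px0_3 = 24; py0_3 = 72; px1_3 = 124; py1_3 = 104; px0_4 = 76; py0_4 = 144; px1_4 = 116; py1_4 = 208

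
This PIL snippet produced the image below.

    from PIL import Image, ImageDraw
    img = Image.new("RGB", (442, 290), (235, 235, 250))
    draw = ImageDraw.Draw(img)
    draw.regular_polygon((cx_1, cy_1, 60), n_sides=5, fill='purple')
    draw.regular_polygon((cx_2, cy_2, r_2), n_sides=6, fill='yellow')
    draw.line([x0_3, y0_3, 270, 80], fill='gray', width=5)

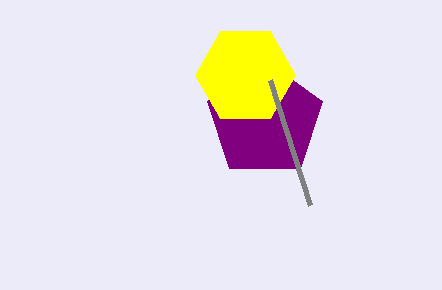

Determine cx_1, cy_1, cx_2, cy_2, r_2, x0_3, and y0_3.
cx_1 = 265; cy_1 = 120; cx_2 = 245; cy_2 = 75; r_2 = 50; x0_3 = 310; y0_3 = 205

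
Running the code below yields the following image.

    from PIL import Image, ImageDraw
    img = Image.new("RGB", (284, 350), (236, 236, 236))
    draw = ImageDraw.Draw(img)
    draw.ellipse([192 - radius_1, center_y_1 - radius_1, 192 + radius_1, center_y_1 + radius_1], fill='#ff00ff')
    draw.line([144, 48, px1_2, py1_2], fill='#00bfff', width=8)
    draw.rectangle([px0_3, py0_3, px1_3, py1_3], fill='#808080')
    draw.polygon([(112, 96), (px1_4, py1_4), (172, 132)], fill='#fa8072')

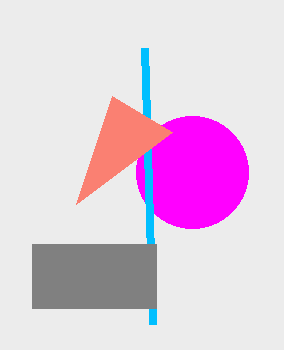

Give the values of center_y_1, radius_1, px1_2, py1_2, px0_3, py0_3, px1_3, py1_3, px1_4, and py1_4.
center_y_1 = 172
radius_1 = 56
px1_2 = 152
py1_2 = 324
px0_3 = 32
py0_3 = 244
px1_3 = 156
py1_3 = 308
px1_4 = 76
py1_4 = 204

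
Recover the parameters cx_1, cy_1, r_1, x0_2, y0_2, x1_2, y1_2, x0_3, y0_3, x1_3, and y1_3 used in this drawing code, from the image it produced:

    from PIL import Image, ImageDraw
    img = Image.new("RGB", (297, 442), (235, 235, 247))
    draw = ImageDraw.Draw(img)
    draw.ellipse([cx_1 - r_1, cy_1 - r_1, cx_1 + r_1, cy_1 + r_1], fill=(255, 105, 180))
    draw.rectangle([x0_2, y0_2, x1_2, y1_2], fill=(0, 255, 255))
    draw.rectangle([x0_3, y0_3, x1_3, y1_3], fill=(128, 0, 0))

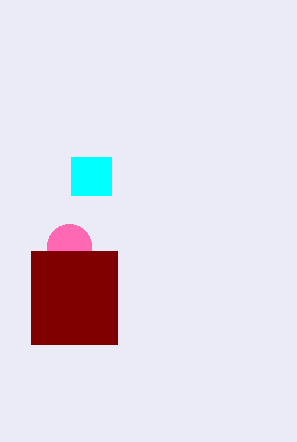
cx_1 = 69, cy_1 = 246, r_1 = 22, x0_2 = 71, y0_2 = 157, x1_2 = 111, y1_2 = 195, x0_3 = 31, y0_3 = 251, x1_3 = 117, y1_3 = 344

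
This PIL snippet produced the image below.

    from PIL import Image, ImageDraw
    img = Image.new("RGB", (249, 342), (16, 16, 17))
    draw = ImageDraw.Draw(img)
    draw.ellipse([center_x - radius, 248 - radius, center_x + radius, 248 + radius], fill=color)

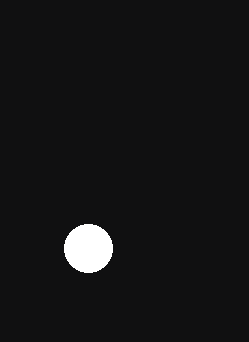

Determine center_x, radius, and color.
center_x = 88, radius = 24, color = 'white'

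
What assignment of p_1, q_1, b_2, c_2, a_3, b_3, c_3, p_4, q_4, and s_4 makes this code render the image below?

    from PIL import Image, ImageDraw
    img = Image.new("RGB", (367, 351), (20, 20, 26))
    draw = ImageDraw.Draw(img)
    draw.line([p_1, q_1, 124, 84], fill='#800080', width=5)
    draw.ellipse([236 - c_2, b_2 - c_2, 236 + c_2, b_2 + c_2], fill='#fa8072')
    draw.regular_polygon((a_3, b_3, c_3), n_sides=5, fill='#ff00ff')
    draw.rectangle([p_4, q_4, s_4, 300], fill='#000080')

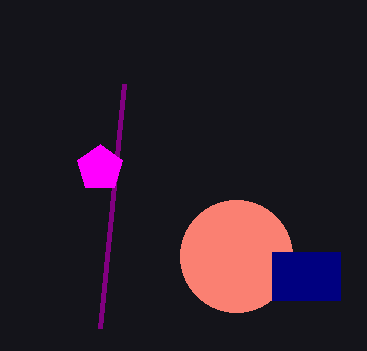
p_1 = 100; q_1 = 328; b_2 = 256; c_2 = 56; a_3 = 100; b_3 = 168; c_3 = 24; p_4 = 272; q_4 = 252; s_4 = 340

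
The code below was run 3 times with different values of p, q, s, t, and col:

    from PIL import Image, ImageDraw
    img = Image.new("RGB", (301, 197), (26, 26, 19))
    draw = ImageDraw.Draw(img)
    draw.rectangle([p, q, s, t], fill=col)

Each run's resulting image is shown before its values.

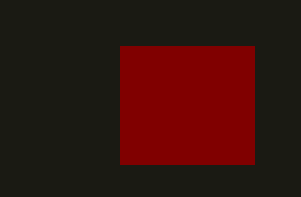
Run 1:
p = 120, q = 46, s = 254, t = 164, col = 'maroon'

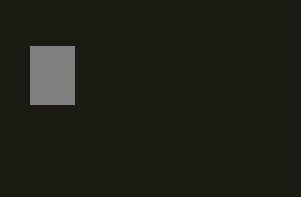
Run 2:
p = 30, q = 46, s = 74, t = 104, col = 'gray'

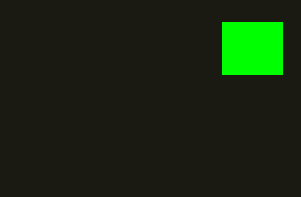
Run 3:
p = 222
q = 22
s = 282
t = 74
col = 'lime'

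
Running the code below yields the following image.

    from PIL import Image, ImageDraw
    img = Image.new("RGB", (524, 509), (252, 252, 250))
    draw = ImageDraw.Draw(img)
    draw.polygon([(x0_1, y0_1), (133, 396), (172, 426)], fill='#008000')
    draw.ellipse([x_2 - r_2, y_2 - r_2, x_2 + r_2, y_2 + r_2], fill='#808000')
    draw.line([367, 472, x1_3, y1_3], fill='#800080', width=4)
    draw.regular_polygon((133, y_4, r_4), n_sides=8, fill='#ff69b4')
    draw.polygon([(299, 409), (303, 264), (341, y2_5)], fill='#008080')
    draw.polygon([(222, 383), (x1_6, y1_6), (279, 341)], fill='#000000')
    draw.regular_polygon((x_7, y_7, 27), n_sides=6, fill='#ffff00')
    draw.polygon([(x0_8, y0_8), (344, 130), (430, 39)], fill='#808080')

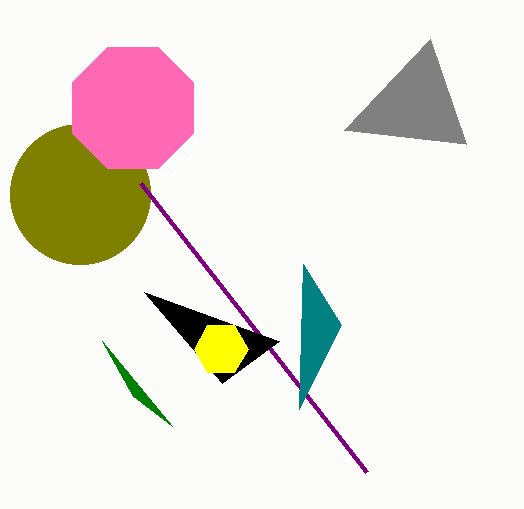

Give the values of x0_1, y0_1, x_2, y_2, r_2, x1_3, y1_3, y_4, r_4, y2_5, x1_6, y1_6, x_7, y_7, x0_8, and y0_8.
x0_1 = 102; y0_1 = 341; x_2 = 80; y_2 = 194; r_2 = 70; x1_3 = 141; y1_3 = 183; y_4 = 108; r_4 = 66; y2_5 = 325; x1_6 = 144; y1_6 = 292; x_7 = 221; y_7 = 349; x0_8 = 466; y0_8 = 144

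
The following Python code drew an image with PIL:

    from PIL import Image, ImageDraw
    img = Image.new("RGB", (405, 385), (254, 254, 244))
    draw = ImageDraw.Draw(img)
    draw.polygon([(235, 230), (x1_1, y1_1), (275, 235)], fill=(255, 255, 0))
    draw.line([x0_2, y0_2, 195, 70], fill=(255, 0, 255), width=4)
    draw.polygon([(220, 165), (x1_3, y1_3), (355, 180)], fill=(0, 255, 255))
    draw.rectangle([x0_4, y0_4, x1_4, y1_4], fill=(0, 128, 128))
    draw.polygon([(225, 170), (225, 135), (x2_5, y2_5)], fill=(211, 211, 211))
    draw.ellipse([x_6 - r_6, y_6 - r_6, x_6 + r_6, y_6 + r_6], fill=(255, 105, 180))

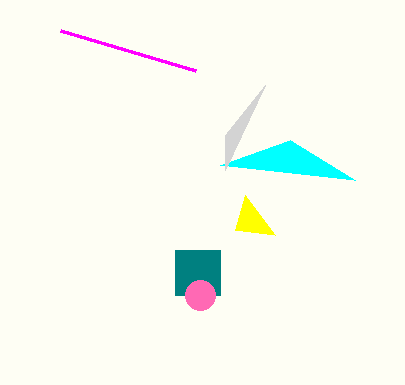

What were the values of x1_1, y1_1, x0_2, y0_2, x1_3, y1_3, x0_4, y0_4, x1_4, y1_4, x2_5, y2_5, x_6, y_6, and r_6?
x1_1 = 245
y1_1 = 195
x0_2 = 60
y0_2 = 30
x1_3 = 290
y1_3 = 140
x0_4 = 175
y0_4 = 250
x1_4 = 220
y1_4 = 295
x2_5 = 265
y2_5 = 85
x_6 = 200
y_6 = 295
r_6 = 15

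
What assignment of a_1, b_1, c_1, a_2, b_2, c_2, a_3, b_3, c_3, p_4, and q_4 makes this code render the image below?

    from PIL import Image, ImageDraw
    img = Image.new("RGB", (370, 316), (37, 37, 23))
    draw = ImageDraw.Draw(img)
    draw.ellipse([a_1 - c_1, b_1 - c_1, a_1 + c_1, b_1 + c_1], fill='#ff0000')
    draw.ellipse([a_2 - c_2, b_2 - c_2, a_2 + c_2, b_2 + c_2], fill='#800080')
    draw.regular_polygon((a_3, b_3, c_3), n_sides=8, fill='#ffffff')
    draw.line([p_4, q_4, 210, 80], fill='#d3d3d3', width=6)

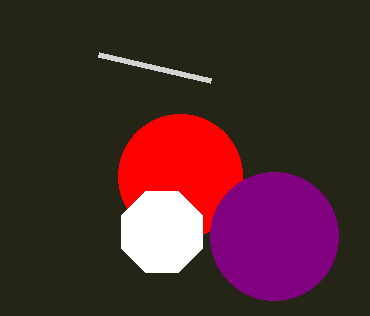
a_1 = 180, b_1 = 176, c_1 = 62, a_2 = 274, b_2 = 236, c_2 = 64, a_3 = 162, b_3 = 232, c_3 = 44, p_4 = 98, q_4 = 54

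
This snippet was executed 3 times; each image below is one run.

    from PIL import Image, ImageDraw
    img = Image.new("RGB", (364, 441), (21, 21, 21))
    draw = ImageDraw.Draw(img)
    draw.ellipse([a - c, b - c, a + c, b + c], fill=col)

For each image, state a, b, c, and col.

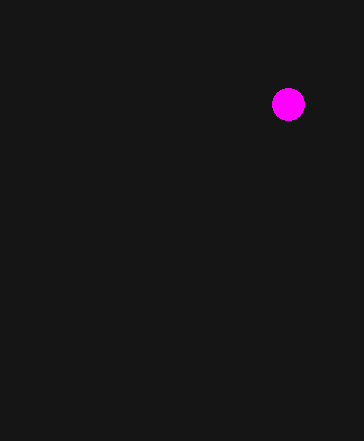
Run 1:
a = 288, b = 104, c = 16, col = 'magenta'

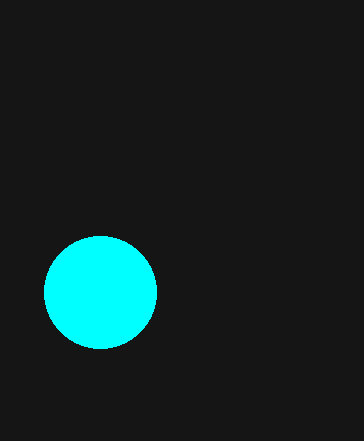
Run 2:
a = 100; b = 292; c = 56; col = 'cyan'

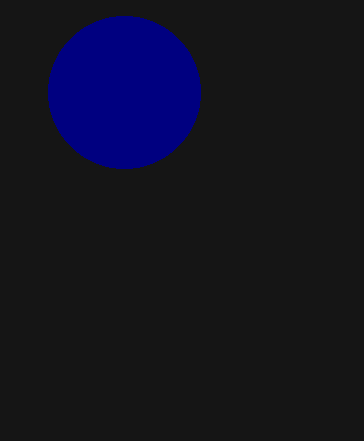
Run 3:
a = 124; b = 92; c = 76; col = 'navy'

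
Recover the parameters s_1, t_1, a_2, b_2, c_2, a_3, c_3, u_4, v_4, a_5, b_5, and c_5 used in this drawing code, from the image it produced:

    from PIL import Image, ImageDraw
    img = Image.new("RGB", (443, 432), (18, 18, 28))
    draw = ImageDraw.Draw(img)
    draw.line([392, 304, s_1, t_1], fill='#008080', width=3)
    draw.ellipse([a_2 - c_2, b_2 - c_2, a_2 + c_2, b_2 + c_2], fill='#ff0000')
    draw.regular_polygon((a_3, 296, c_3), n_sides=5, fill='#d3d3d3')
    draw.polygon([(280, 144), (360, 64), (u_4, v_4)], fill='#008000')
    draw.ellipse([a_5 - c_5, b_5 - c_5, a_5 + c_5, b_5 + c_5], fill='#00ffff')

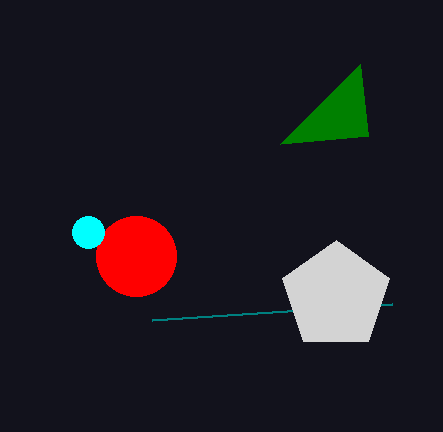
s_1 = 152, t_1 = 320, a_2 = 136, b_2 = 256, c_2 = 40, a_3 = 336, c_3 = 56, u_4 = 368, v_4 = 136, a_5 = 88, b_5 = 232, c_5 = 16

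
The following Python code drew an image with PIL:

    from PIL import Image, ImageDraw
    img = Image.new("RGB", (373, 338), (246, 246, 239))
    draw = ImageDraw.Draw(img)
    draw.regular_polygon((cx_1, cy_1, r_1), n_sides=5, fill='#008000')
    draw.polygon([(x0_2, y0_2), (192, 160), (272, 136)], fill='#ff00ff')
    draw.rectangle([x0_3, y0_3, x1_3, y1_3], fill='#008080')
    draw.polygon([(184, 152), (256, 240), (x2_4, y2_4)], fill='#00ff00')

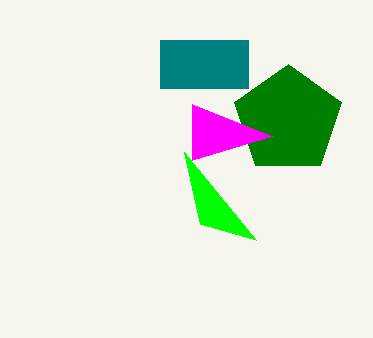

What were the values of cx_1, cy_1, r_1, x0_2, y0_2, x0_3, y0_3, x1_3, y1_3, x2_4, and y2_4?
cx_1 = 288, cy_1 = 120, r_1 = 56, x0_2 = 192, y0_2 = 104, x0_3 = 160, y0_3 = 40, x1_3 = 248, y1_3 = 88, x2_4 = 200, y2_4 = 224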